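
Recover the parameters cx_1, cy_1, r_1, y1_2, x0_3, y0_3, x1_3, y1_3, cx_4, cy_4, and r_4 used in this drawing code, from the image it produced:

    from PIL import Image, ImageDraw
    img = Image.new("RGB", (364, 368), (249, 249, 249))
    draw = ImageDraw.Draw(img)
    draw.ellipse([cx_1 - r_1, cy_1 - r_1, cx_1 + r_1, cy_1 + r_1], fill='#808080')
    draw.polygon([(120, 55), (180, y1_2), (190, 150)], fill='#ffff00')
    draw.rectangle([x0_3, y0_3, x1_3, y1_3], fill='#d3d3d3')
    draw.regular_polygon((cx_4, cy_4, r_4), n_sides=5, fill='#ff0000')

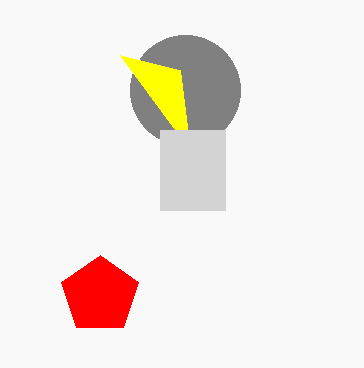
cx_1 = 185, cy_1 = 90, r_1 = 55, y1_2 = 70, x0_3 = 160, y0_3 = 130, x1_3 = 225, y1_3 = 210, cx_4 = 100, cy_4 = 295, r_4 = 40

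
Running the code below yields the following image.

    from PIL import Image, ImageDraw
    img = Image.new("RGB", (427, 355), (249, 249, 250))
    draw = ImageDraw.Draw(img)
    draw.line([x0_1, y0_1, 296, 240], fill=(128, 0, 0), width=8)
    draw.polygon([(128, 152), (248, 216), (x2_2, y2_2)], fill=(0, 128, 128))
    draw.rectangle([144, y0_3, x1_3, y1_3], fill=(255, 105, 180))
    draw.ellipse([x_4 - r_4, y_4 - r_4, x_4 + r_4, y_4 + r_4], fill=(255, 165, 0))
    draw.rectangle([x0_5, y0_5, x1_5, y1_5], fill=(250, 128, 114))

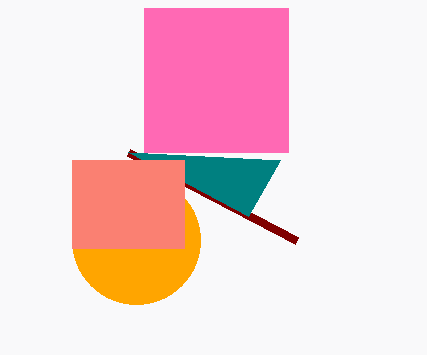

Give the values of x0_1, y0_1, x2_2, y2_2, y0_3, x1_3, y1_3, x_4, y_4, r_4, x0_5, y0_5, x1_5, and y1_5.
x0_1 = 128; y0_1 = 152; x2_2 = 280; y2_2 = 160; y0_3 = 8; x1_3 = 288; y1_3 = 152; x_4 = 136; y_4 = 240; r_4 = 64; x0_5 = 72; y0_5 = 160; x1_5 = 184; y1_5 = 248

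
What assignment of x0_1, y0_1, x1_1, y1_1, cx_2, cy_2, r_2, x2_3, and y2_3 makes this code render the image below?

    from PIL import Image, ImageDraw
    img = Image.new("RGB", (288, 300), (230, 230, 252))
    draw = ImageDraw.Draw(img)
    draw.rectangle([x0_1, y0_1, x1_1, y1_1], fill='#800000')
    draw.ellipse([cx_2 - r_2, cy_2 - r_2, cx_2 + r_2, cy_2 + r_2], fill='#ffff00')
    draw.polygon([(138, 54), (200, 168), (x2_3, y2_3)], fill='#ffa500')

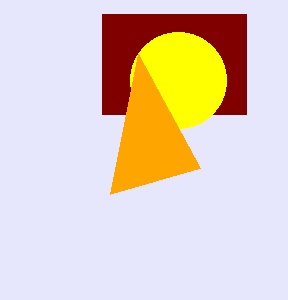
x0_1 = 102; y0_1 = 14; x1_1 = 246; y1_1 = 114; cx_2 = 178; cy_2 = 80; r_2 = 48; x2_3 = 110; y2_3 = 194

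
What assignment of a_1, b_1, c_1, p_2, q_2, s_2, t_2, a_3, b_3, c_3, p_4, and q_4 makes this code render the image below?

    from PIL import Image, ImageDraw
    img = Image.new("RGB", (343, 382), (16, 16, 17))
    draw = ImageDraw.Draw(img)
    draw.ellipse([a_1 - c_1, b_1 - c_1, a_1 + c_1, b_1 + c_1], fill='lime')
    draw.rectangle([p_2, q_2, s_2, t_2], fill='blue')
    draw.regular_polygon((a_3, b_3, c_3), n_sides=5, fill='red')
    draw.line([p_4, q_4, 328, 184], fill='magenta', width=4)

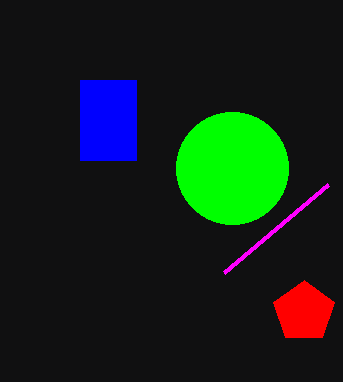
a_1 = 232; b_1 = 168; c_1 = 56; p_2 = 80; q_2 = 80; s_2 = 136; t_2 = 160; a_3 = 304; b_3 = 312; c_3 = 32; p_4 = 224; q_4 = 272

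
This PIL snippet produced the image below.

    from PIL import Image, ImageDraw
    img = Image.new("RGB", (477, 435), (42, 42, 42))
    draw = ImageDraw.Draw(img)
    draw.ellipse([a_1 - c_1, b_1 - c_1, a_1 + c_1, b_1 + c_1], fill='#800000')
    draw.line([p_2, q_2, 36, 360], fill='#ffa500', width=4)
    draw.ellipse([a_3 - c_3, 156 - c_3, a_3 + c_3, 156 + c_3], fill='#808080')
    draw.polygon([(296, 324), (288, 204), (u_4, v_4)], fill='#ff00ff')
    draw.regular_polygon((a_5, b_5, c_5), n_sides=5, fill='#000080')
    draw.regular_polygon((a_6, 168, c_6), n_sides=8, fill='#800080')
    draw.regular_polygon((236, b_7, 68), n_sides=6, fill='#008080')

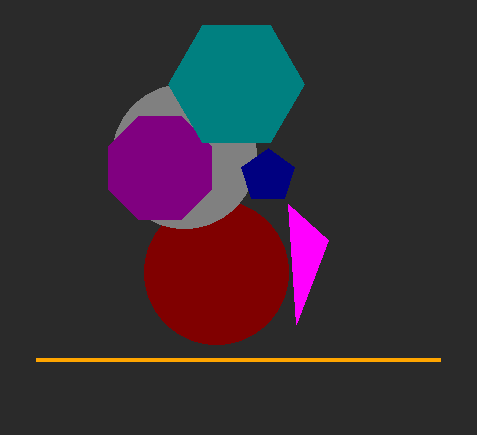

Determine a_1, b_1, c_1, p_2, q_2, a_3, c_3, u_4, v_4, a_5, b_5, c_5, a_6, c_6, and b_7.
a_1 = 216, b_1 = 272, c_1 = 72, p_2 = 440, q_2 = 360, a_3 = 184, c_3 = 72, u_4 = 328, v_4 = 240, a_5 = 268, b_5 = 176, c_5 = 28, a_6 = 160, c_6 = 56, b_7 = 84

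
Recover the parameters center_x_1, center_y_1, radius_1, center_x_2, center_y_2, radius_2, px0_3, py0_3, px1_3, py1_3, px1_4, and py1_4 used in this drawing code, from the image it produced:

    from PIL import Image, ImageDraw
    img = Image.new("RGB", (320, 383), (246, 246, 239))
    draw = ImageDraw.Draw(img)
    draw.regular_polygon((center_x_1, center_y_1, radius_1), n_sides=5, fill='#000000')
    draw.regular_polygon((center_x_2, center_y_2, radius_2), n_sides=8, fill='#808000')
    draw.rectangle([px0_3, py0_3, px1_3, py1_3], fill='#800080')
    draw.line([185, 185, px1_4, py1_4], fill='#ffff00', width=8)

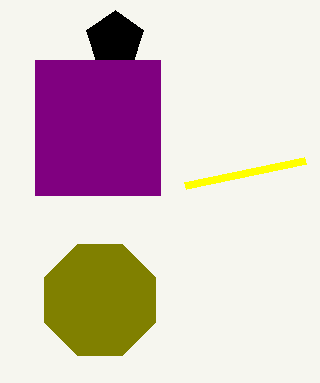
center_x_1 = 115, center_y_1 = 40, radius_1 = 30, center_x_2 = 100, center_y_2 = 300, radius_2 = 60, px0_3 = 35, py0_3 = 60, px1_3 = 160, py1_3 = 195, px1_4 = 305, py1_4 = 160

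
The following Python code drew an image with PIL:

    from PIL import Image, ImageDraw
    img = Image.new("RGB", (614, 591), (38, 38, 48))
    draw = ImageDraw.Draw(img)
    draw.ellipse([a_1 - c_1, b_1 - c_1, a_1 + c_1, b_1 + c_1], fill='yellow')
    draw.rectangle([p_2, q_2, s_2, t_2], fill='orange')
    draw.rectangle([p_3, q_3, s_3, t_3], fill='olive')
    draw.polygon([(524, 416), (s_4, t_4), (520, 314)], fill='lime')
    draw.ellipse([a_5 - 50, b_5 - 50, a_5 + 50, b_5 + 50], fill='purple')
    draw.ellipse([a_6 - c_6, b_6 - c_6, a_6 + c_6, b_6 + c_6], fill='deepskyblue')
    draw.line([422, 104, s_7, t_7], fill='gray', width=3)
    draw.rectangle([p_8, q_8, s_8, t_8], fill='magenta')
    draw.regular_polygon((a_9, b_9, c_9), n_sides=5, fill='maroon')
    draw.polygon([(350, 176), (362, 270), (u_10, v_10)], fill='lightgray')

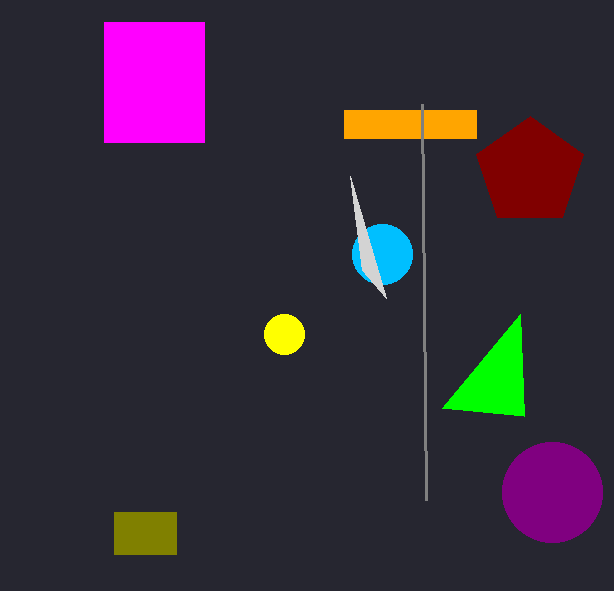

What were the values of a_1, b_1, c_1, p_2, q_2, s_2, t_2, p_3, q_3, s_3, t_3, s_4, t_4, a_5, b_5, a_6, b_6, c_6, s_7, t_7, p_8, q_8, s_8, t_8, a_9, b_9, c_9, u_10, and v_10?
a_1 = 284, b_1 = 334, c_1 = 20, p_2 = 344, q_2 = 110, s_2 = 476, t_2 = 138, p_3 = 114, q_3 = 512, s_3 = 176, t_3 = 554, s_4 = 442, t_4 = 408, a_5 = 552, b_5 = 492, a_6 = 382, b_6 = 254, c_6 = 30, s_7 = 426, t_7 = 500, p_8 = 104, q_8 = 22, s_8 = 204, t_8 = 142, a_9 = 530, b_9 = 172, c_9 = 56, u_10 = 386, v_10 = 298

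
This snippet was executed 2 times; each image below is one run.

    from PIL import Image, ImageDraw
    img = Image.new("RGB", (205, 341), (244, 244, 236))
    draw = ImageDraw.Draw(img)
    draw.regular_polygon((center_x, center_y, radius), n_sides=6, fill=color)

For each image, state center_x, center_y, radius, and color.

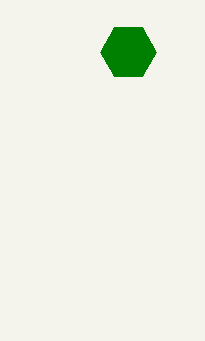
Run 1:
center_x = 128; center_y = 52; radius = 28; color = 'green'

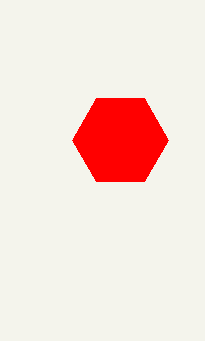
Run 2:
center_x = 120
center_y = 140
radius = 48
color = 'red'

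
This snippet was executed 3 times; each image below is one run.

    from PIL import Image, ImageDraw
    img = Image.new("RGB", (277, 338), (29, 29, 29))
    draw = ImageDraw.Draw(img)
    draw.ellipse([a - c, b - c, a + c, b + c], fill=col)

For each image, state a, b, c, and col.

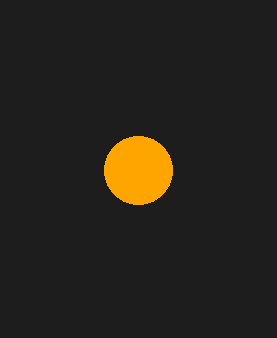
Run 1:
a = 138
b = 170
c = 34
col = 'orange'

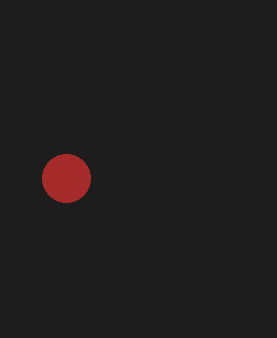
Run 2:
a = 66, b = 178, c = 24, col = 'brown'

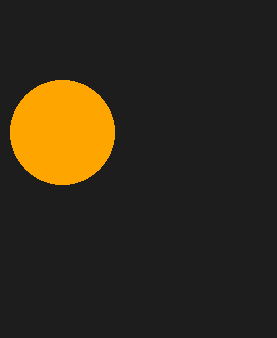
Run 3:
a = 62, b = 132, c = 52, col = 'orange'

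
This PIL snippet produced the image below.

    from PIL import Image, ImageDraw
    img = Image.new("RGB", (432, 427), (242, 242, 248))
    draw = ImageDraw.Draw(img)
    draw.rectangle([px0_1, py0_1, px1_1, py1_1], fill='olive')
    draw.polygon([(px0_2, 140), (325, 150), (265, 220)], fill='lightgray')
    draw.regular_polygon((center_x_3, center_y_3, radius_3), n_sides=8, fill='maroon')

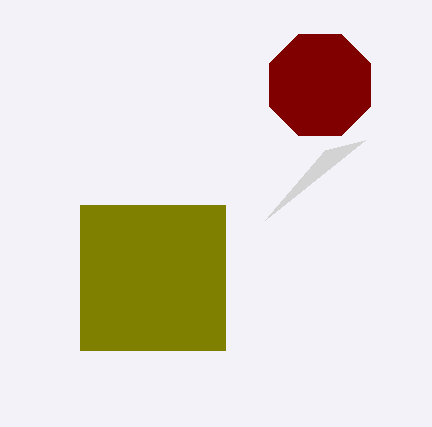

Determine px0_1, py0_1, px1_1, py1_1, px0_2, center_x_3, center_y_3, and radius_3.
px0_1 = 80
py0_1 = 205
px1_1 = 225
py1_1 = 350
px0_2 = 365
center_x_3 = 320
center_y_3 = 85
radius_3 = 55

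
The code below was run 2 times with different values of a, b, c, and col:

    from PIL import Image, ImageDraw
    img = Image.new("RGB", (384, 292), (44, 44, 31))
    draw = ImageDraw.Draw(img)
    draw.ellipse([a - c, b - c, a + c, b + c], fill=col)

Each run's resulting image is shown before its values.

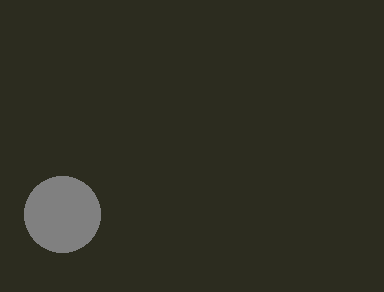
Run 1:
a = 62
b = 214
c = 38
col = 'gray'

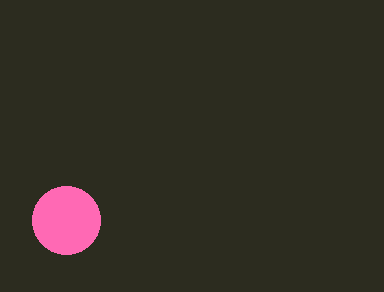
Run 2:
a = 66
b = 220
c = 34
col = 'hotpink'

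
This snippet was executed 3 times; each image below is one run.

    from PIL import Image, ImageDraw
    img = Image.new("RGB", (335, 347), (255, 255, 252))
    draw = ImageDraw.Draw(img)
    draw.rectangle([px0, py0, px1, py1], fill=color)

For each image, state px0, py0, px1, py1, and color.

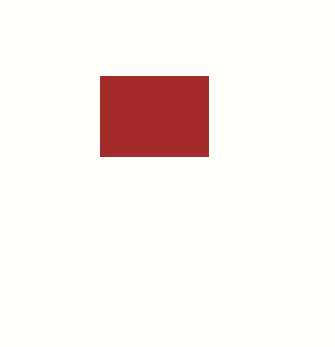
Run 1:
px0 = 100, py0 = 76, px1 = 208, py1 = 156, color = 'brown'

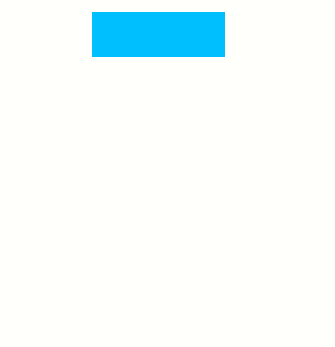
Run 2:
px0 = 92, py0 = 12, px1 = 224, py1 = 56, color = 'deepskyblue'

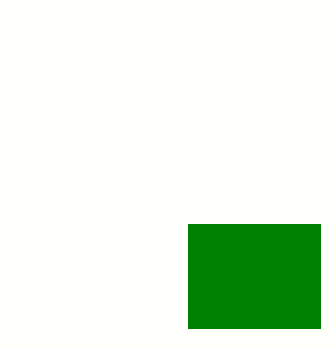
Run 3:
px0 = 188, py0 = 224, px1 = 320, py1 = 328, color = 'green'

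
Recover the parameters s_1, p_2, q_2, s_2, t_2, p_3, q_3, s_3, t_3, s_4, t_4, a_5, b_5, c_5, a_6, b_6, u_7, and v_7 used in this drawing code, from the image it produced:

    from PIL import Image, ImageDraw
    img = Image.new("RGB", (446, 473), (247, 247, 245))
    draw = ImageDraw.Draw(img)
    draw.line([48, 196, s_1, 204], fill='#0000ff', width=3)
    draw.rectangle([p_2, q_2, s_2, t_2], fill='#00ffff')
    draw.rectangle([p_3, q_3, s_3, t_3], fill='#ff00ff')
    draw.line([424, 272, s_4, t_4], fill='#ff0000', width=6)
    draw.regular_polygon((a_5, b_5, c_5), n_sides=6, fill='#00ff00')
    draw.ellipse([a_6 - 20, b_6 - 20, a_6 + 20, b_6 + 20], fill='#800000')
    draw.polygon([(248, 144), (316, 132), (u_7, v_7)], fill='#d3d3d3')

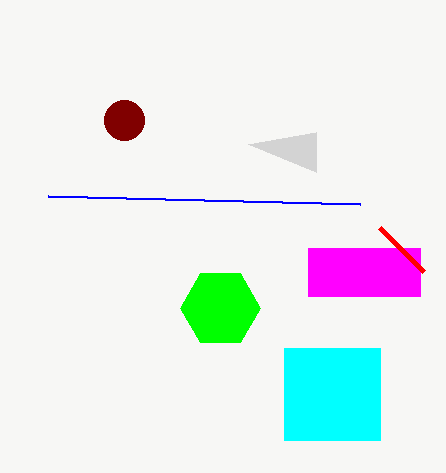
s_1 = 360, p_2 = 284, q_2 = 348, s_2 = 380, t_2 = 440, p_3 = 308, q_3 = 248, s_3 = 420, t_3 = 296, s_4 = 380, t_4 = 228, a_5 = 220, b_5 = 308, c_5 = 40, a_6 = 124, b_6 = 120, u_7 = 316, v_7 = 172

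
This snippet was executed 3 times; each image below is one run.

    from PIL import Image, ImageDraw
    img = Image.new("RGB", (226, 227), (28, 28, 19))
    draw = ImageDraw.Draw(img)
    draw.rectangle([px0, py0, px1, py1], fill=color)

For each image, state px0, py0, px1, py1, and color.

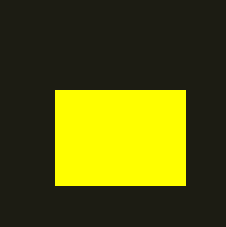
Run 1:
px0 = 55, py0 = 90, px1 = 185, py1 = 185, color = 'yellow'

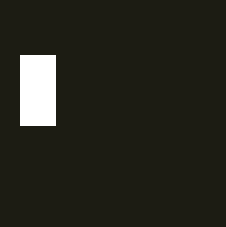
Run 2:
px0 = 20, py0 = 55, px1 = 55, py1 = 125, color = 'white'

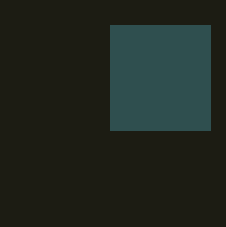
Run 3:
px0 = 110, py0 = 25, px1 = 210, py1 = 130, color = 'darkslategray'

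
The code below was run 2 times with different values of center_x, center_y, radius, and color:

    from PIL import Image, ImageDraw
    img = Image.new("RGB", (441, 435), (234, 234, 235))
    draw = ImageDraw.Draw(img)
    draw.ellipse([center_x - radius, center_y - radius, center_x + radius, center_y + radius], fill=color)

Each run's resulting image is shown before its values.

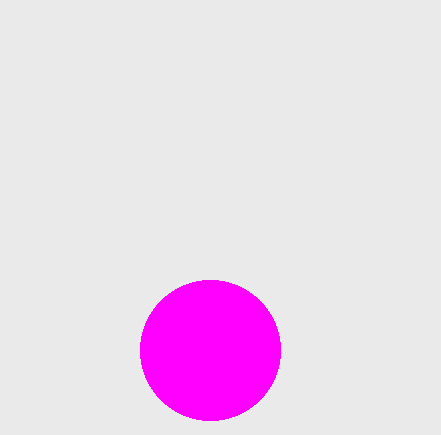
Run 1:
center_x = 210, center_y = 350, radius = 70, color = 'magenta'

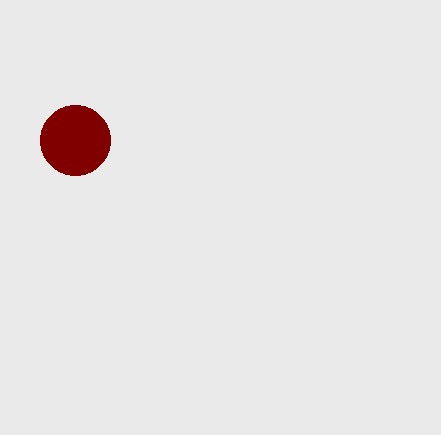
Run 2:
center_x = 75; center_y = 140; radius = 35; color = 'maroon'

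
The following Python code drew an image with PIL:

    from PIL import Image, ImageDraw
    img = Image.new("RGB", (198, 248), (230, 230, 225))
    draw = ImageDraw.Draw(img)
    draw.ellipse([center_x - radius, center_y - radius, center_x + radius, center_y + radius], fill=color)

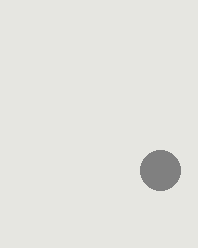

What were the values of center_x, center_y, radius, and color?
center_x = 160
center_y = 170
radius = 20
color = 'gray'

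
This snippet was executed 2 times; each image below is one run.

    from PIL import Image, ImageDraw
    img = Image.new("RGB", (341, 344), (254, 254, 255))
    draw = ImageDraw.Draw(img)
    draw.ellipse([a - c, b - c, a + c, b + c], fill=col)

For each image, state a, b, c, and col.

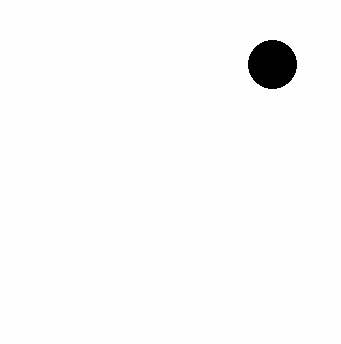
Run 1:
a = 272
b = 64
c = 24
col = 'black'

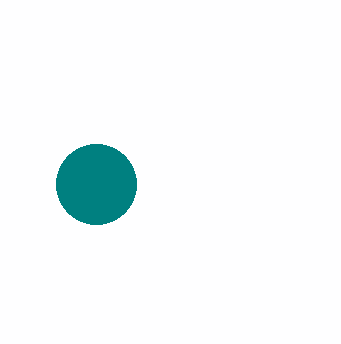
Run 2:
a = 96; b = 184; c = 40; col = 'teal'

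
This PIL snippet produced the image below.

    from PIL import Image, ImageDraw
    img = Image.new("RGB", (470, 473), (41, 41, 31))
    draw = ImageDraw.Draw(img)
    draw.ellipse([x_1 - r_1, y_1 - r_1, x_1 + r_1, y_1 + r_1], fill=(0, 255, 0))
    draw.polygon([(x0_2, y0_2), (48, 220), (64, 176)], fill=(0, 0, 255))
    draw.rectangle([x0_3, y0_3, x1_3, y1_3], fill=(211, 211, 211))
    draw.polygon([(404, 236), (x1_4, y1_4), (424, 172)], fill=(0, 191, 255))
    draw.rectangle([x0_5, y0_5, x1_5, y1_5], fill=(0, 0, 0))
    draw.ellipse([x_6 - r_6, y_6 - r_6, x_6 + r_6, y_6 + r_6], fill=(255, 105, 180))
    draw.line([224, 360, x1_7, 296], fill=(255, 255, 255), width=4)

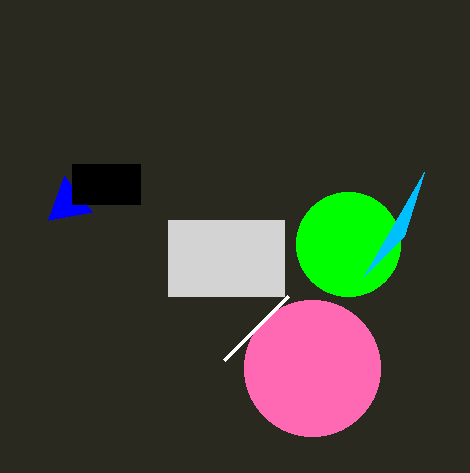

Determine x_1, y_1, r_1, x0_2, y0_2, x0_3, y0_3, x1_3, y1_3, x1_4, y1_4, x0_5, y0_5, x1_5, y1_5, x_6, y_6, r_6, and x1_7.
x_1 = 348
y_1 = 244
r_1 = 52
x0_2 = 92
y0_2 = 212
x0_3 = 168
y0_3 = 220
x1_3 = 284
y1_3 = 296
x1_4 = 364
y1_4 = 276
x0_5 = 72
y0_5 = 164
x1_5 = 140
y1_5 = 204
x_6 = 312
y_6 = 368
r_6 = 68
x1_7 = 288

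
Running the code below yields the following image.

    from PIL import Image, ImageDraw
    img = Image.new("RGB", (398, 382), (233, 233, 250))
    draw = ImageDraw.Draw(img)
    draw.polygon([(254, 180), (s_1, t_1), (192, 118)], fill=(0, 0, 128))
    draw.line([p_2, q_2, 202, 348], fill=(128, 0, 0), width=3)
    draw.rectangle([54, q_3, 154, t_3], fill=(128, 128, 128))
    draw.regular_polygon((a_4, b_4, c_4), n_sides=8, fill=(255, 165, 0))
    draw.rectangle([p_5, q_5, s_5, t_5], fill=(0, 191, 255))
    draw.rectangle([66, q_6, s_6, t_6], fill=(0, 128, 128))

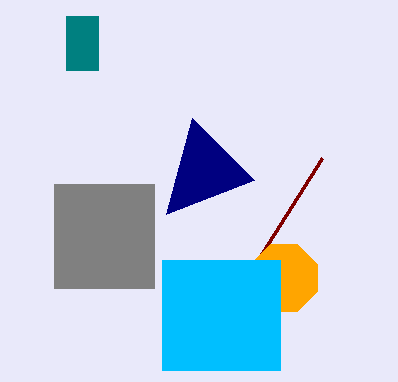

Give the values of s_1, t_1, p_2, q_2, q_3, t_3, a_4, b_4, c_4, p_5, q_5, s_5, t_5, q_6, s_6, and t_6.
s_1 = 166, t_1 = 214, p_2 = 322, q_2 = 158, q_3 = 184, t_3 = 288, a_4 = 284, b_4 = 278, c_4 = 36, p_5 = 162, q_5 = 260, s_5 = 280, t_5 = 370, q_6 = 16, s_6 = 98, t_6 = 70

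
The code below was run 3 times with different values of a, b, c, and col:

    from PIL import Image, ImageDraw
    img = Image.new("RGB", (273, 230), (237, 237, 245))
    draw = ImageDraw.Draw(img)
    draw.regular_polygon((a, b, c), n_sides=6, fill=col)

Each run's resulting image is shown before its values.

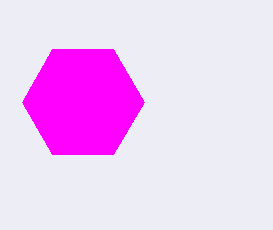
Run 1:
a = 83, b = 102, c = 61, col = 'magenta'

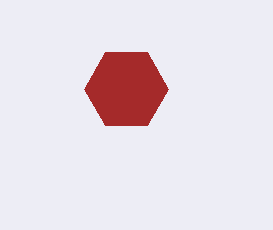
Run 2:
a = 126; b = 89; c = 42; col = 'brown'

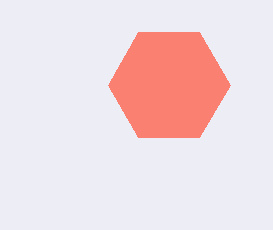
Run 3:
a = 169
b = 85
c = 61
col = 'salmon'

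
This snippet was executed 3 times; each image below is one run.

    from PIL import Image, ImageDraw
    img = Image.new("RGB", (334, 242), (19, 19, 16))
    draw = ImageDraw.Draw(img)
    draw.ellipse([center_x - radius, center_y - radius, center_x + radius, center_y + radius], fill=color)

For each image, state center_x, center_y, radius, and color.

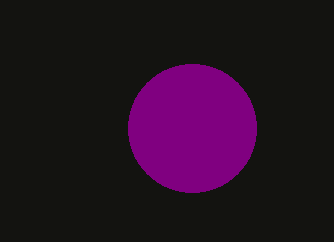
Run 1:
center_x = 192
center_y = 128
radius = 64
color = 'purple'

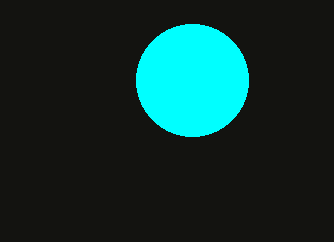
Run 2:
center_x = 192, center_y = 80, radius = 56, color = 'cyan'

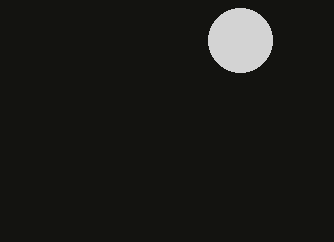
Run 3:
center_x = 240; center_y = 40; radius = 32; color = 'lightgray'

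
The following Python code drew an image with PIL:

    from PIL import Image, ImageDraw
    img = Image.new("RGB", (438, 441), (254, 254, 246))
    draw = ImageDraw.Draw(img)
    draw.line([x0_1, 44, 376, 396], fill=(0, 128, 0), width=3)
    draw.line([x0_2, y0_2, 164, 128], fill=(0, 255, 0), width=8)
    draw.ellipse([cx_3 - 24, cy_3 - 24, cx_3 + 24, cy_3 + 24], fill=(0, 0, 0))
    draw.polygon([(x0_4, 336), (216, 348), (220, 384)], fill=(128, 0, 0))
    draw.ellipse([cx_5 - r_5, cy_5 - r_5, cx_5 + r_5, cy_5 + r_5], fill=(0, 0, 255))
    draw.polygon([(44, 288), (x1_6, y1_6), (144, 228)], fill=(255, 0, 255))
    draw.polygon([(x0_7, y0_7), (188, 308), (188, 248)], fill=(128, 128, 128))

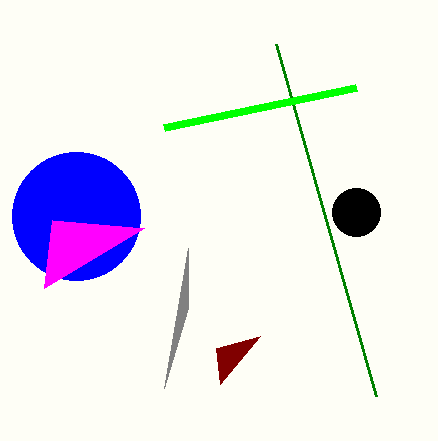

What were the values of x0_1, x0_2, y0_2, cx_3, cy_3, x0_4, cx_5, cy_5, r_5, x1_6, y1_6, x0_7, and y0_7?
x0_1 = 276; x0_2 = 356; y0_2 = 88; cx_3 = 356; cy_3 = 212; x0_4 = 260; cx_5 = 76; cy_5 = 216; r_5 = 64; x1_6 = 52; y1_6 = 220; x0_7 = 164; y0_7 = 388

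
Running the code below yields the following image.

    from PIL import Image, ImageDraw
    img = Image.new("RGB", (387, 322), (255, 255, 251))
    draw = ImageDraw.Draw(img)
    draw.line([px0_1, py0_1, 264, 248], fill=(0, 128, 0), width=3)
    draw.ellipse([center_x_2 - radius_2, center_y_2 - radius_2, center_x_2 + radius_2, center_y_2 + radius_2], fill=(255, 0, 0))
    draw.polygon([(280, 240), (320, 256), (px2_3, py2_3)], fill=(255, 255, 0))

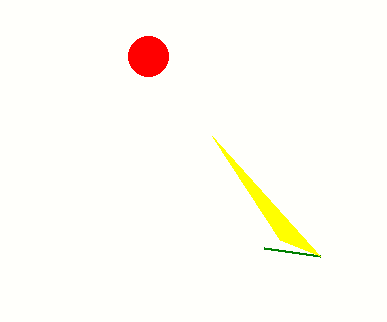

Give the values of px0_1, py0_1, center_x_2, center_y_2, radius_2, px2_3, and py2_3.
px0_1 = 320; py0_1 = 256; center_x_2 = 148; center_y_2 = 56; radius_2 = 20; px2_3 = 212; py2_3 = 136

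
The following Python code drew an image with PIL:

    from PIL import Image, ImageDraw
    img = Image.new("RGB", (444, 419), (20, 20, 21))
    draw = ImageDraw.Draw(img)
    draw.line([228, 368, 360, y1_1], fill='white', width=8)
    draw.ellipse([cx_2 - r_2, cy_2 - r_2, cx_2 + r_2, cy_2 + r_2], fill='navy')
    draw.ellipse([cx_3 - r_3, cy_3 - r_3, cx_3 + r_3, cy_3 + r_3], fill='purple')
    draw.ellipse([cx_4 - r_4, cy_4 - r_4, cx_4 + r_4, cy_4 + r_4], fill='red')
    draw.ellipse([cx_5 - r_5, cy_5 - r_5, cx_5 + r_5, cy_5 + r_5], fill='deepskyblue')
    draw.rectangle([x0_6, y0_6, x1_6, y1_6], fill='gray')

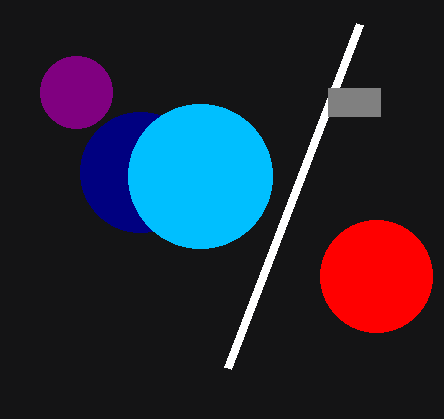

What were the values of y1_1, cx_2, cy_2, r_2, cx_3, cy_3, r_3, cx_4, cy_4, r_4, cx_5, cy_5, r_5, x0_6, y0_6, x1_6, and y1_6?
y1_1 = 24; cx_2 = 140; cy_2 = 172; r_2 = 60; cx_3 = 76; cy_3 = 92; r_3 = 36; cx_4 = 376; cy_4 = 276; r_4 = 56; cx_5 = 200; cy_5 = 176; r_5 = 72; x0_6 = 328; y0_6 = 88; x1_6 = 380; y1_6 = 116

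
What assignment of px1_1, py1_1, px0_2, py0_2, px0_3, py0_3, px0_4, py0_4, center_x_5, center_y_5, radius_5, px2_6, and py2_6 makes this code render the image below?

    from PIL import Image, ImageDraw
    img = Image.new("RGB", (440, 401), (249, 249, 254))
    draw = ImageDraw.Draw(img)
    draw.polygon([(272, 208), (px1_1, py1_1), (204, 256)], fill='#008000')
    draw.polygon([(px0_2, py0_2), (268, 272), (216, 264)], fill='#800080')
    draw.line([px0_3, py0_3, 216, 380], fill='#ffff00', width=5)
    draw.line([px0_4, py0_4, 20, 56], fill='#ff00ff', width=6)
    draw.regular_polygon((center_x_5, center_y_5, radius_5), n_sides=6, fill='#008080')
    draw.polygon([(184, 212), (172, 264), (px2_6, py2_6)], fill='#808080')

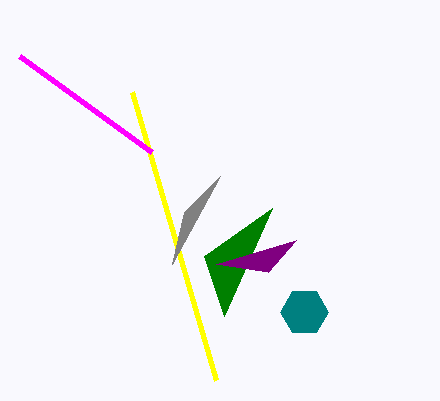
px1_1 = 224, py1_1 = 316, px0_2 = 296, py0_2 = 240, px0_3 = 132, py0_3 = 92, px0_4 = 152, py0_4 = 152, center_x_5 = 304, center_y_5 = 312, radius_5 = 24, px2_6 = 220, py2_6 = 176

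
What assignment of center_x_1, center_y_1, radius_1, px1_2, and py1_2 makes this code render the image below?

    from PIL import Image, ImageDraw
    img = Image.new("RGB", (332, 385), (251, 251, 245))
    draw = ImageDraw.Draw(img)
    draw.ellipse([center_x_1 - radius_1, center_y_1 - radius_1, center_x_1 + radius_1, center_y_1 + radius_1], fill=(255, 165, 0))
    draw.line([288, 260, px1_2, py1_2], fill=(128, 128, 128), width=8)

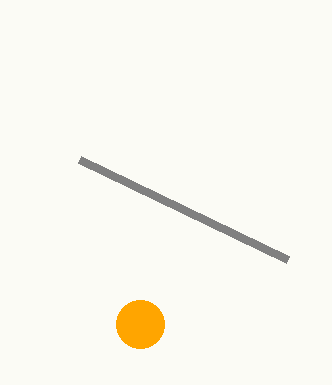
center_x_1 = 140; center_y_1 = 324; radius_1 = 24; px1_2 = 80; py1_2 = 160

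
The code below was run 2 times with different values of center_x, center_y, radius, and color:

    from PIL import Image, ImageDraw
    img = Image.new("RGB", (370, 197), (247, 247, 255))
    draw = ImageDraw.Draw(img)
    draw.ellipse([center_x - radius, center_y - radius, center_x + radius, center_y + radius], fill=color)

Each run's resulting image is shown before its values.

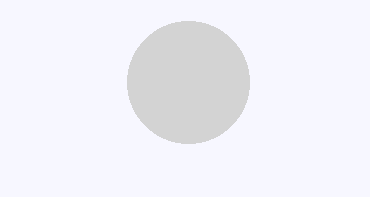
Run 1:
center_x = 188; center_y = 82; radius = 61; color = 'lightgray'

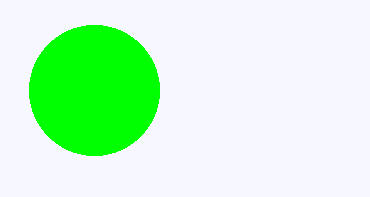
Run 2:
center_x = 94
center_y = 90
radius = 65
color = 'lime'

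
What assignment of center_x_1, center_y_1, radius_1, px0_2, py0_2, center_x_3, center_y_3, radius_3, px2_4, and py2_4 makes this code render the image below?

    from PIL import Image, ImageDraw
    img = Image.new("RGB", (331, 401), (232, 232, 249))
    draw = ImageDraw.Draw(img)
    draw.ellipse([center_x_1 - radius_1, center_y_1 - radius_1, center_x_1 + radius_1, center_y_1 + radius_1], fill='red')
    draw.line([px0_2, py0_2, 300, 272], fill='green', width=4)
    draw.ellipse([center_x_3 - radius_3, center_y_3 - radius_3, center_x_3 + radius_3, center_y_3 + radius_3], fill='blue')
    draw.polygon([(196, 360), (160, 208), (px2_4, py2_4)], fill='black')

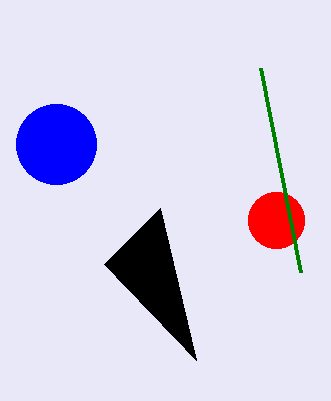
center_x_1 = 276
center_y_1 = 220
radius_1 = 28
px0_2 = 260
py0_2 = 68
center_x_3 = 56
center_y_3 = 144
radius_3 = 40
px2_4 = 104
py2_4 = 264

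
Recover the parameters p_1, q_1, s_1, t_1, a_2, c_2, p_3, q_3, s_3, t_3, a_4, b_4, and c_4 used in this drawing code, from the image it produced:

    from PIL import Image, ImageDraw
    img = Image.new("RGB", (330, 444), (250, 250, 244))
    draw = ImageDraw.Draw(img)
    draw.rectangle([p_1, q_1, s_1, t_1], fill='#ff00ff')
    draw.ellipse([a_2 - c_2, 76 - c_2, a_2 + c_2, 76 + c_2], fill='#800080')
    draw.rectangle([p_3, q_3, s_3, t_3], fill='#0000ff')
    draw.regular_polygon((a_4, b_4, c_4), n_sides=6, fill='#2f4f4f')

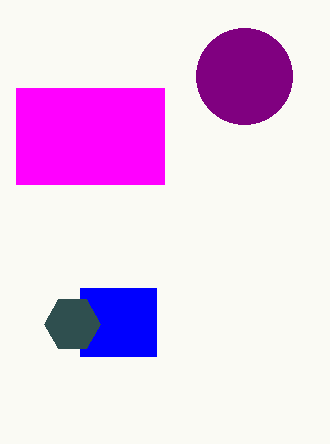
p_1 = 16; q_1 = 88; s_1 = 164; t_1 = 184; a_2 = 244; c_2 = 48; p_3 = 80; q_3 = 288; s_3 = 156; t_3 = 356; a_4 = 72; b_4 = 324; c_4 = 28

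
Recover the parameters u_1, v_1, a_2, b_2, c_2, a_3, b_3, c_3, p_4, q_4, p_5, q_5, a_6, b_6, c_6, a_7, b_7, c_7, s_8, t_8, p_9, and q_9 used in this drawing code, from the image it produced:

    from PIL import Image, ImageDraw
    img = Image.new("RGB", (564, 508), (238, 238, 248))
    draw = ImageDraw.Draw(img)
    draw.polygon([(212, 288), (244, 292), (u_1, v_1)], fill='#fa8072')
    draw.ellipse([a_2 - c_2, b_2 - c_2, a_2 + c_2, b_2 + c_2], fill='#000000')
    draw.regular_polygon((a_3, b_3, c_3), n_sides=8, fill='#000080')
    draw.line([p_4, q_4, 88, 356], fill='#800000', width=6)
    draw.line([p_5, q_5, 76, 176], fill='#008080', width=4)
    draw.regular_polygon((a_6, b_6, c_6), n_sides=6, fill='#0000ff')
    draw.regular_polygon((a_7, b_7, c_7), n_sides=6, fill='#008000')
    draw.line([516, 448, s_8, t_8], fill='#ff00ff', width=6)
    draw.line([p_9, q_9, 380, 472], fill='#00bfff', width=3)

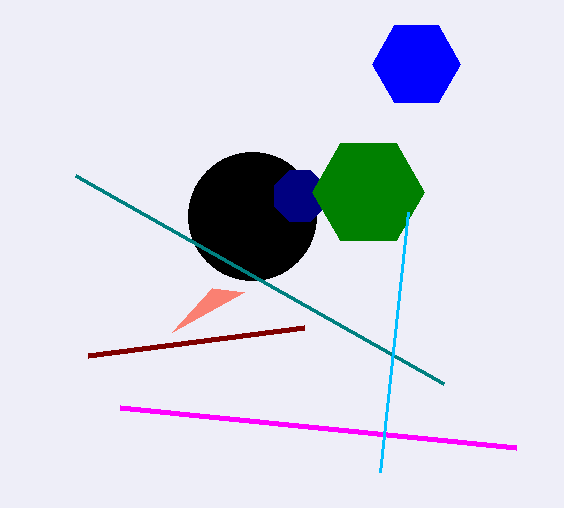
u_1 = 172; v_1 = 332; a_2 = 252; b_2 = 216; c_2 = 64; a_3 = 300; b_3 = 196; c_3 = 28; p_4 = 304; q_4 = 328; p_5 = 444; q_5 = 384; a_6 = 416; b_6 = 64; c_6 = 44; a_7 = 368; b_7 = 192; c_7 = 56; s_8 = 120; t_8 = 408; p_9 = 408; q_9 = 212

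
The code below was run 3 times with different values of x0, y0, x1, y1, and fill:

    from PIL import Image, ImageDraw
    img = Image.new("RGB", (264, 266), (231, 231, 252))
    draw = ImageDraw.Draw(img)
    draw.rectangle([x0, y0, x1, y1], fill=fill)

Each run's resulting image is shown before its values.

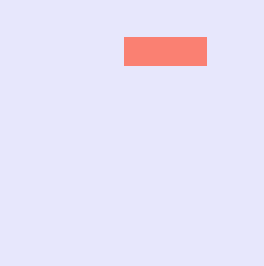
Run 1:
x0 = 124, y0 = 37, x1 = 206, y1 = 65, fill = 'salmon'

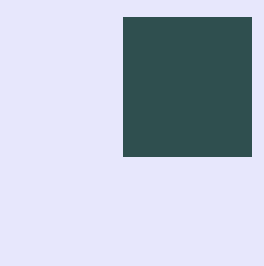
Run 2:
x0 = 123, y0 = 17, x1 = 251, y1 = 156, fill = 'darkslategray'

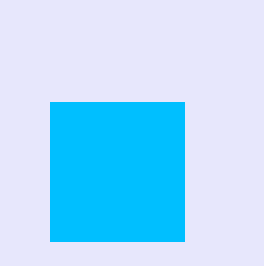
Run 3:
x0 = 50
y0 = 102
x1 = 184
y1 = 241
fill = 'deepskyblue'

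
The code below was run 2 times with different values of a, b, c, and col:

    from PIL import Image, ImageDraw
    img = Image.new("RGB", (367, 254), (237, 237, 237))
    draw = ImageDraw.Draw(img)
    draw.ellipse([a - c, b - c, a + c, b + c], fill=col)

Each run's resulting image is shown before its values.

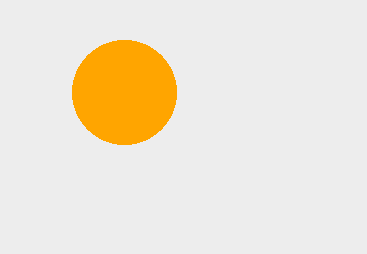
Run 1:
a = 124, b = 92, c = 52, col = 'orange'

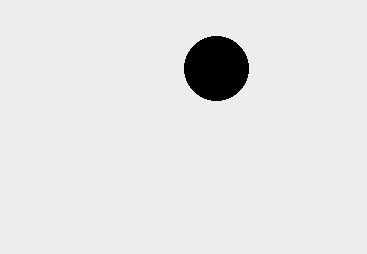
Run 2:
a = 216
b = 68
c = 32
col = 'black'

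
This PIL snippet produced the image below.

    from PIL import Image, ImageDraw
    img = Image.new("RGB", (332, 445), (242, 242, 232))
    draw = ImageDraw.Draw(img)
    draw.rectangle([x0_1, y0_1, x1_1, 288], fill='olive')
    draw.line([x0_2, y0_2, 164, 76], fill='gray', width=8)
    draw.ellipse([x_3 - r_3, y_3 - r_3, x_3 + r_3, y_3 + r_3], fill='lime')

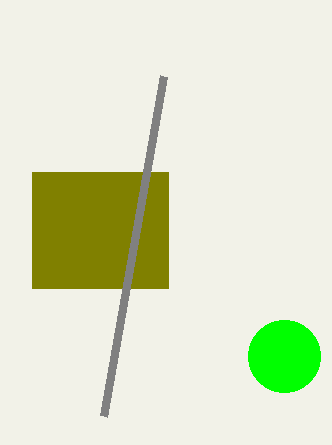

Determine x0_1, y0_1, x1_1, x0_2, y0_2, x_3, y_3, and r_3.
x0_1 = 32
y0_1 = 172
x1_1 = 168
x0_2 = 104
y0_2 = 416
x_3 = 284
y_3 = 356
r_3 = 36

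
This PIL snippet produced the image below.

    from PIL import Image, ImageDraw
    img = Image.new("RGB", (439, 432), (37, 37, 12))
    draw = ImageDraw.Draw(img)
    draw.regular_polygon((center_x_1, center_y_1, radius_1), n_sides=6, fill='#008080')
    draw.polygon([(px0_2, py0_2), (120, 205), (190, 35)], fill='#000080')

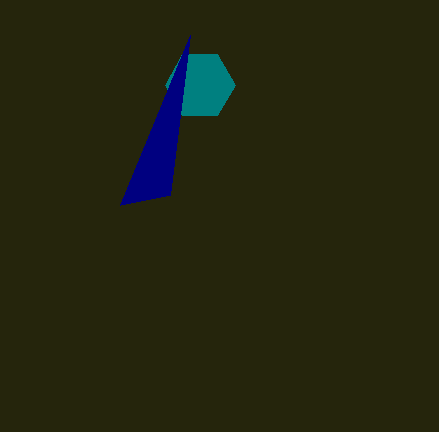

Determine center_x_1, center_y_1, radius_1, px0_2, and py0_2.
center_x_1 = 200, center_y_1 = 85, radius_1 = 35, px0_2 = 170, py0_2 = 195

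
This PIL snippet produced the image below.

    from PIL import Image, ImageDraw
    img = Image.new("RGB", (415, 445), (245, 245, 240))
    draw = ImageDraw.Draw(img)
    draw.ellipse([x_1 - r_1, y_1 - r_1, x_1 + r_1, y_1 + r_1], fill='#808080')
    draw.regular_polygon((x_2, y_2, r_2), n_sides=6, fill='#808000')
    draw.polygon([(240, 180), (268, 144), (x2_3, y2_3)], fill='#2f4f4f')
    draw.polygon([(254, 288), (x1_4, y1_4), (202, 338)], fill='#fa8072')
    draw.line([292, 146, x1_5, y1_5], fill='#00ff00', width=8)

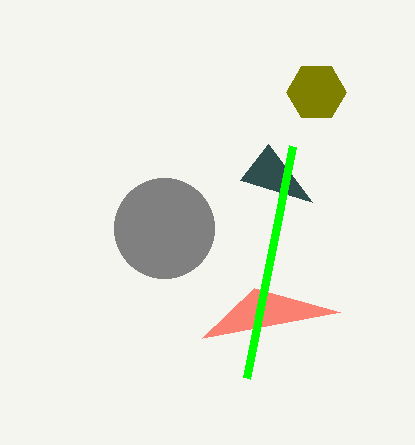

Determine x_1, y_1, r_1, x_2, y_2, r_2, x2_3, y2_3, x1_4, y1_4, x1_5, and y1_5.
x_1 = 164
y_1 = 228
r_1 = 50
x_2 = 316
y_2 = 92
r_2 = 30
x2_3 = 312
y2_3 = 202
x1_4 = 340
y1_4 = 312
x1_5 = 246
y1_5 = 378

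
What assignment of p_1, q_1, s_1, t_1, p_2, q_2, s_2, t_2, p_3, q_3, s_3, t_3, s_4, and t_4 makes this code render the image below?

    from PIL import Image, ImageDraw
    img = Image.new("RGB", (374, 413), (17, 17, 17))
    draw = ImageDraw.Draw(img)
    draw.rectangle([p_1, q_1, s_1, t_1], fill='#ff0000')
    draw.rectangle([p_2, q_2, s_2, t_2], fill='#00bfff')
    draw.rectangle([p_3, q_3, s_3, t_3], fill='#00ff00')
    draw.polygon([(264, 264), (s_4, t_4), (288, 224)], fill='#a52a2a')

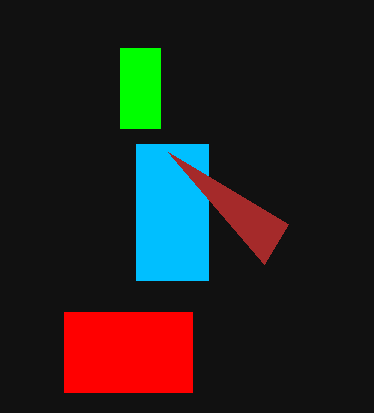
p_1 = 64
q_1 = 312
s_1 = 192
t_1 = 392
p_2 = 136
q_2 = 144
s_2 = 208
t_2 = 280
p_3 = 120
q_3 = 48
s_3 = 160
t_3 = 128
s_4 = 168
t_4 = 152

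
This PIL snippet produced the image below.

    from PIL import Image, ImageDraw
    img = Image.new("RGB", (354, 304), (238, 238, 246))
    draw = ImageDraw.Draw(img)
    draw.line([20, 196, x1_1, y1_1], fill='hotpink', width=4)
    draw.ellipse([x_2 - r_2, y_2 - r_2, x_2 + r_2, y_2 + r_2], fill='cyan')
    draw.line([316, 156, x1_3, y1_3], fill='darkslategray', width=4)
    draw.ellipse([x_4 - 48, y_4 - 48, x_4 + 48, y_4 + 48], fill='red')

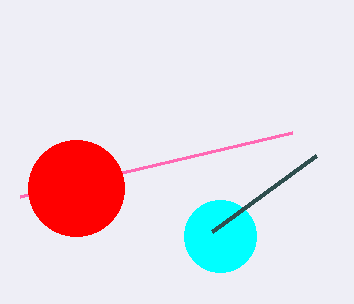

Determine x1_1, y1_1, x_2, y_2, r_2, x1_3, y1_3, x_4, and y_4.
x1_1 = 292; y1_1 = 132; x_2 = 220; y_2 = 236; r_2 = 36; x1_3 = 212; y1_3 = 232; x_4 = 76; y_4 = 188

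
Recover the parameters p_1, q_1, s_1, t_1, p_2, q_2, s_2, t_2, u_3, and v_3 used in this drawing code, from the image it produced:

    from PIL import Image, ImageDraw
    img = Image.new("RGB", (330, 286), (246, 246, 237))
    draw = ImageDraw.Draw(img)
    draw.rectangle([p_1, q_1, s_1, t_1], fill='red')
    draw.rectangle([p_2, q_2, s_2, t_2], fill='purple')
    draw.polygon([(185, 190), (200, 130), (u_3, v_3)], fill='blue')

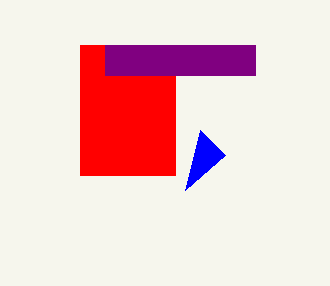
p_1 = 80; q_1 = 45; s_1 = 175; t_1 = 175; p_2 = 105; q_2 = 45; s_2 = 255; t_2 = 75; u_3 = 225; v_3 = 155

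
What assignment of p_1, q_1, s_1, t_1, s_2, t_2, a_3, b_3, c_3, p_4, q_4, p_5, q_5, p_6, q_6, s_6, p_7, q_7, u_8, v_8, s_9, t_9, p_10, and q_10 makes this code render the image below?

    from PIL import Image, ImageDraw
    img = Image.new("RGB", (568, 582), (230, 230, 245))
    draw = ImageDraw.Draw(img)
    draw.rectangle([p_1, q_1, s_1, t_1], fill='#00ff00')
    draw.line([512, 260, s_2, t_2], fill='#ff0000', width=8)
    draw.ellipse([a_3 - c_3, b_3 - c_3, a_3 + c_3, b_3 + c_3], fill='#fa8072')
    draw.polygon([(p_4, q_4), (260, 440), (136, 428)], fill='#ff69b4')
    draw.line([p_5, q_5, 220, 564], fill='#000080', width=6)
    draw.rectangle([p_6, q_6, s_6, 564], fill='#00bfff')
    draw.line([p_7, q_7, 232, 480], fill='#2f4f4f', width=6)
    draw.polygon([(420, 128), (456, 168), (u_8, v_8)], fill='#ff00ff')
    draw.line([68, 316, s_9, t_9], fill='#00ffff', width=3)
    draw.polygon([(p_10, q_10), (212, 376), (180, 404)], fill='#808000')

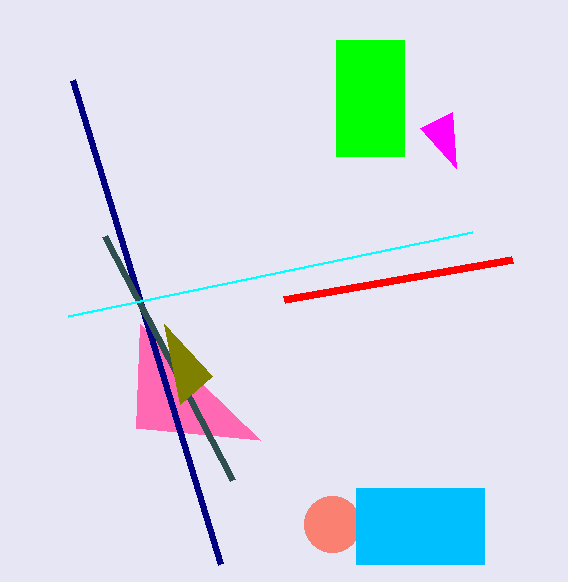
p_1 = 336; q_1 = 40; s_1 = 404; t_1 = 156; s_2 = 284; t_2 = 300; a_3 = 332; b_3 = 524; c_3 = 28; p_4 = 140; q_4 = 324; p_5 = 72; q_5 = 80; p_6 = 356; q_6 = 488; s_6 = 484; p_7 = 104; q_7 = 236; u_8 = 452; v_8 = 112; s_9 = 472; t_9 = 232; p_10 = 164; q_10 = 324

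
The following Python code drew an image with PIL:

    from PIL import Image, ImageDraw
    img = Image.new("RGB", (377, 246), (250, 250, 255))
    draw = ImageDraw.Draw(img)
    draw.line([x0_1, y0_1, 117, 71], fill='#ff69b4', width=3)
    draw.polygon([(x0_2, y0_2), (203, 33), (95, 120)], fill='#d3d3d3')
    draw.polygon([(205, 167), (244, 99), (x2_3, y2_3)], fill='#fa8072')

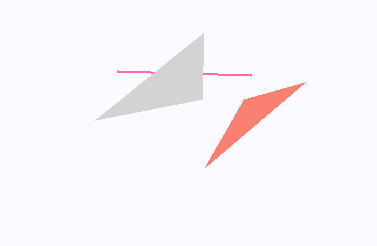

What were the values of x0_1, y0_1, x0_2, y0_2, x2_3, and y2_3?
x0_1 = 251, y0_1 = 75, x0_2 = 202, y0_2 = 99, x2_3 = 305, y2_3 = 82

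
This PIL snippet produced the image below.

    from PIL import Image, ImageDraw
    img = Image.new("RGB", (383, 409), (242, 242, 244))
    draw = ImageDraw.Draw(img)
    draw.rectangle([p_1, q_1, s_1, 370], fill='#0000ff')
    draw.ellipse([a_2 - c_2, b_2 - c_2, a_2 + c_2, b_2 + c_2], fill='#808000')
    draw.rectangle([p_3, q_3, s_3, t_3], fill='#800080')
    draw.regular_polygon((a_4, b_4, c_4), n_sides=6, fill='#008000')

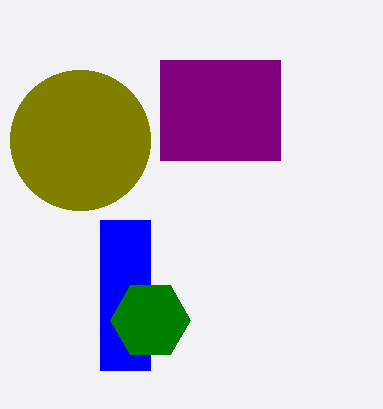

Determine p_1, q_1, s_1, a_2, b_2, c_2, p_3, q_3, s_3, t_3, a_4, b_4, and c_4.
p_1 = 100, q_1 = 220, s_1 = 150, a_2 = 80, b_2 = 140, c_2 = 70, p_3 = 160, q_3 = 60, s_3 = 280, t_3 = 160, a_4 = 150, b_4 = 320, c_4 = 40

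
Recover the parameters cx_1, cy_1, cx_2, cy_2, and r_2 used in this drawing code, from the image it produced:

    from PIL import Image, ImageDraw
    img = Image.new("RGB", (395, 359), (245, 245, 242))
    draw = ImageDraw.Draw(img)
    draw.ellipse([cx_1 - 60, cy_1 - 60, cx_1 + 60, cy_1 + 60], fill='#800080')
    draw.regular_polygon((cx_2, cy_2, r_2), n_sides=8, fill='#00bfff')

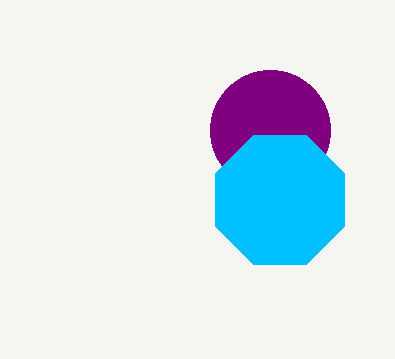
cx_1 = 270
cy_1 = 130
cx_2 = 280
cy_2 = 200
r_2 = 70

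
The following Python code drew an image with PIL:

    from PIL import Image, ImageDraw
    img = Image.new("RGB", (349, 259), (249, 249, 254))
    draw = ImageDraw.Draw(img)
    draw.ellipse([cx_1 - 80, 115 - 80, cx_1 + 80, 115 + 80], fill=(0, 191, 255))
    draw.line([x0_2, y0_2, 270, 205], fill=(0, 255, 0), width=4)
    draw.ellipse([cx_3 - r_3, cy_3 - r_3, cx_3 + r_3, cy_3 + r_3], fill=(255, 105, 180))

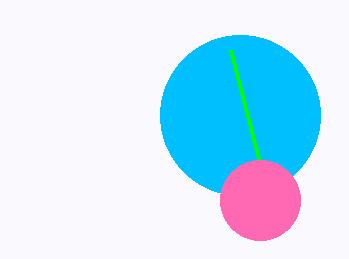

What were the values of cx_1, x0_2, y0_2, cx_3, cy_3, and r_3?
cx_1 = 240; x0_2 = 230; y0_2 = 50; cx_3 = 260; cy_3 = 200; r_3 = 40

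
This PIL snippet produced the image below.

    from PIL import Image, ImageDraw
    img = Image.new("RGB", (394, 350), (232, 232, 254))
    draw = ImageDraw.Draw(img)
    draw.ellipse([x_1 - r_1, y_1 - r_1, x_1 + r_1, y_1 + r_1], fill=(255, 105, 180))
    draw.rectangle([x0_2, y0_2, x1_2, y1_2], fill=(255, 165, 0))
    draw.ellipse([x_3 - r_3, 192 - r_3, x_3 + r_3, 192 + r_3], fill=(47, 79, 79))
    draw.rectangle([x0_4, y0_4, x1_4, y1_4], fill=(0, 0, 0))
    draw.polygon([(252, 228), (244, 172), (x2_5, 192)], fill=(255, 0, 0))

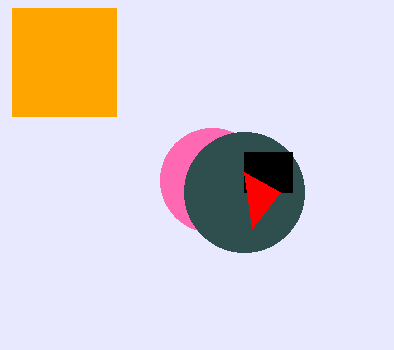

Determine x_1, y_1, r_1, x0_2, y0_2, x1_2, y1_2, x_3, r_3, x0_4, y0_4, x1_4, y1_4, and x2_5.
x_1 = 212, y_1 = 180, r_1 = 52, x0_2 = 12, y0_2 = 8, x1_2 = 116, y1_2 = 116, x_3 = 244, r_3 = 60, x0_4 = 244, y0_4 = 152, x1_4 = 292, y1_4 = 192, x2_5 = 280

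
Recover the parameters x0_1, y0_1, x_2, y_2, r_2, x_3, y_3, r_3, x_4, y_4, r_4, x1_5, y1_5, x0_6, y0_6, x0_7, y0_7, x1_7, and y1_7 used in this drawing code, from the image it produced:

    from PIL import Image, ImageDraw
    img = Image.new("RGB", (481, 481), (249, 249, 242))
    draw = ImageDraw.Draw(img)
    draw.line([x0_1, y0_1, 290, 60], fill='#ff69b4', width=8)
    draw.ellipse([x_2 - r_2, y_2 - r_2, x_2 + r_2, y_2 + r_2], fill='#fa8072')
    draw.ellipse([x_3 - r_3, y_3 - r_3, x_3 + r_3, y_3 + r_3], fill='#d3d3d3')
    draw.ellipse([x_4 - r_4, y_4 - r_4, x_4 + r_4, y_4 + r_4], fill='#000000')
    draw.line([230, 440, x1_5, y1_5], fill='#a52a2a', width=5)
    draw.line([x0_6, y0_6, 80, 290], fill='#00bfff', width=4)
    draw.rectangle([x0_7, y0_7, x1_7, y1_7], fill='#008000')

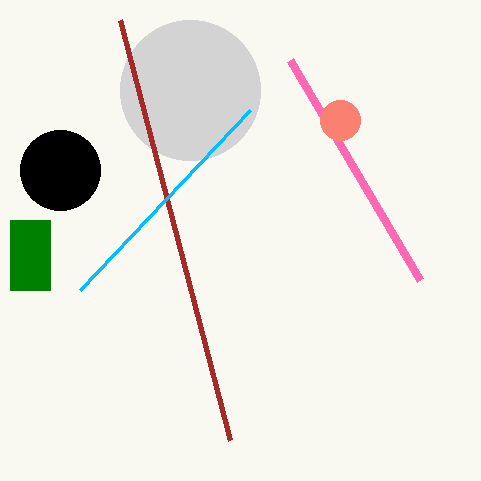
x0_1 = 420, y0_1 = 280, x_2 = 340, y_2 = 120, r_2 = 20, x_3 = 190, y_3 = 90, r_3 = 70, x_4 = 60, y_4 = 170, r_4 = 40, x1_5 = 120, y1_5 = 20, x0_6 = 250, y0_6 = 110, x0_7 = 10, y0_7 = 220, x1_7 = 50, y1_7 = 290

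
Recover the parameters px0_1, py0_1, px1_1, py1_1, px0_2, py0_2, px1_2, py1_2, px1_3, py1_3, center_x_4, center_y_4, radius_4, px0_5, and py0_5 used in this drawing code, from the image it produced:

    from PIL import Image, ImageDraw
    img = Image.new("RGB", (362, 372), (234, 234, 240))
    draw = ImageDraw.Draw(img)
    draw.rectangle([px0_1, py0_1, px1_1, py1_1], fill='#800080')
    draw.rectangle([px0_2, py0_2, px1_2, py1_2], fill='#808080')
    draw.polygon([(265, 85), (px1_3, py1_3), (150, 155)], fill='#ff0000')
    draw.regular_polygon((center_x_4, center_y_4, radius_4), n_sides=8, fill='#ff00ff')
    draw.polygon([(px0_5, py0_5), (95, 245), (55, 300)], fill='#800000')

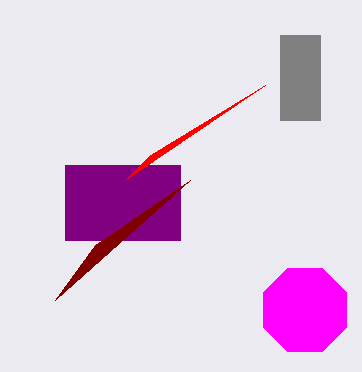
px0_1 = 65
py0_1 = 165
px1_1 = 180
py1_1 = 240
px0_2 = 280
py0_2 = 35
px1_2 = 320
py1_2 = 120
px1_3 = 125
py1_3 = 180
center_x_4 = 305
center_y_4 = 310
radius_4 = 45
px0_5 = 190
py0_5 = 180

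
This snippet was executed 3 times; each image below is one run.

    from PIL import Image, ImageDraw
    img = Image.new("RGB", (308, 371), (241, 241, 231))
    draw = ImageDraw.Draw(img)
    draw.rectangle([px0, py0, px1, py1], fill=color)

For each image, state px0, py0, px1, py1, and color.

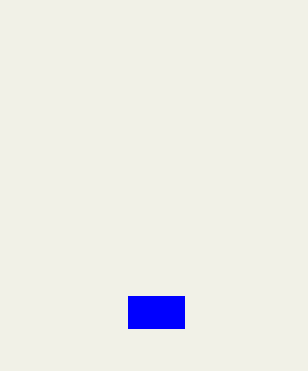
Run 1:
px0 = 128
py0 = 296
px1 = 184
py1 = 328
color = 'blue'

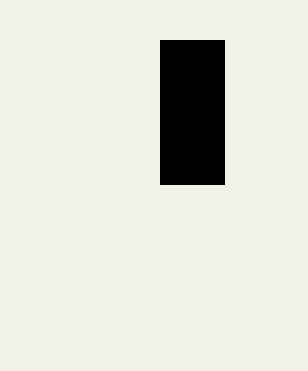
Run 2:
px0 = 160, py0 = 40, px1 = 224, py1 = 184, color = 'black'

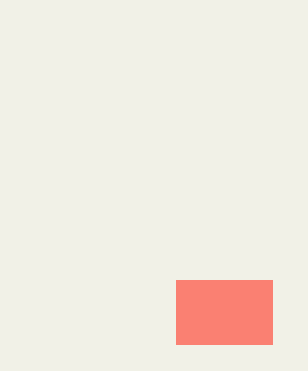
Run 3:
px0 = 176, py0 = 280, px1 = 272, py1 = 344, color = 'salmon'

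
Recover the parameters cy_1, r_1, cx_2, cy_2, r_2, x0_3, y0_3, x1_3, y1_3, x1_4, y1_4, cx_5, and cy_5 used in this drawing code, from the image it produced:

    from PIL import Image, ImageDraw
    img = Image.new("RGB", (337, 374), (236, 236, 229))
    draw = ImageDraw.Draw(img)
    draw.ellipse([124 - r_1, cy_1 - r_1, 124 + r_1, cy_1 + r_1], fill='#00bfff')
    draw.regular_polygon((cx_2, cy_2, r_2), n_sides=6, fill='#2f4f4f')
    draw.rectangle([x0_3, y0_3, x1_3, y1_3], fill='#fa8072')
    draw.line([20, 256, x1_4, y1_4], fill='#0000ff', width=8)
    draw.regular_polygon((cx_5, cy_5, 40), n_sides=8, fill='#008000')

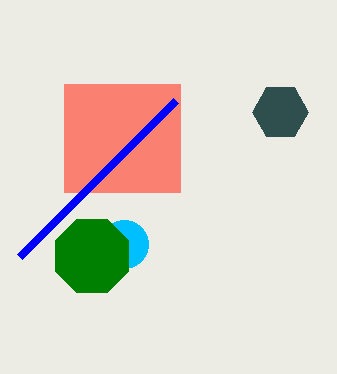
cy_1 = 244
r_1 = 24
cx_2 = 280
cy_2 = 112
r_2 = 28
x0_3 = 64
y0_3 = 84
x1_3 = 180
y1_3 = 192
x1_4 = 176
y1_4 = 100
cx_5 = 92
cy_5 = 256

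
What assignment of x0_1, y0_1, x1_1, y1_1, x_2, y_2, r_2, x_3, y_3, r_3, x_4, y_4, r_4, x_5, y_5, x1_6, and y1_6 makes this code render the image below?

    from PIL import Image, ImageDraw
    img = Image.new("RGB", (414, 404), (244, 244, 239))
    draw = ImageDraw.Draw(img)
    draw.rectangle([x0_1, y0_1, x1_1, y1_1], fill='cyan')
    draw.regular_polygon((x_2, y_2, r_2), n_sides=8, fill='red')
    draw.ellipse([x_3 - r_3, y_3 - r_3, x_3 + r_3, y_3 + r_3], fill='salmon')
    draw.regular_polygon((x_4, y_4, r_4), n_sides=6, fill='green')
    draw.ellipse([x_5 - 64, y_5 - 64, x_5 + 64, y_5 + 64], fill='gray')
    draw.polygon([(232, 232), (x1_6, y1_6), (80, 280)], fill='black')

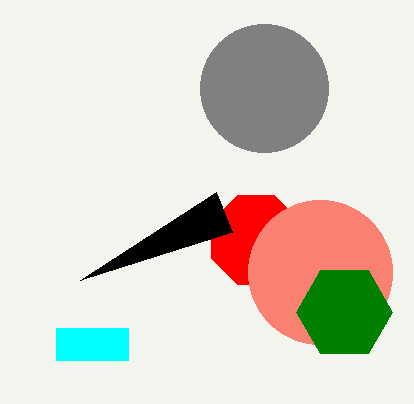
x0_1 = 56; y0_1 = 328; x1_1 = 128; y1_1 = 360; x_2 = 256; y_2 = 240; r_2 = 48; x_3 = 320; y_3 = 272; r_3 = 72; x_4 = 344; y_4 = 312; r_4 = 48; x_5 = 264; y_5 = 88; x1_6 = 216; y1_6 = 192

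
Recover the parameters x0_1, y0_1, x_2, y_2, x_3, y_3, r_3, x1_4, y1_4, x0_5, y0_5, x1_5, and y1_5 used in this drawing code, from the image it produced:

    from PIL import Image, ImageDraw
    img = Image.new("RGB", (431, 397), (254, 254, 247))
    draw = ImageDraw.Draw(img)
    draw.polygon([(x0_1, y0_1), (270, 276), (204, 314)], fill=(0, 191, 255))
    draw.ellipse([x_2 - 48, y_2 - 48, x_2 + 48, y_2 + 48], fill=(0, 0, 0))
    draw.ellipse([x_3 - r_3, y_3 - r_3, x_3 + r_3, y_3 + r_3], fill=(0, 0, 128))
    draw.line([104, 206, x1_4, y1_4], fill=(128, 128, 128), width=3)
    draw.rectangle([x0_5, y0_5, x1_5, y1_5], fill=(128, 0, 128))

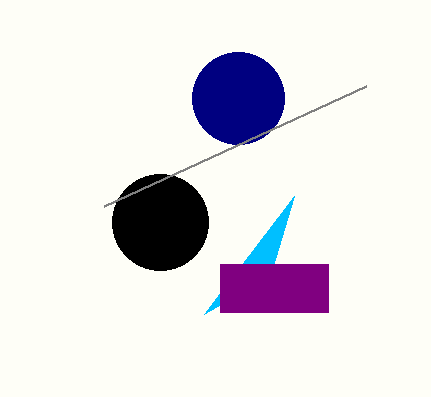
x0_1 = 294; y0_1 = 196; x_2 = 160; y_2 = 222; x_3 = 238; y_3 = 98; r_3 = 46; x1_4 = 366; y1_4 = 86; x0_5 = 220; y0_5 = 264; x1_5 = 328; y1_5 = 312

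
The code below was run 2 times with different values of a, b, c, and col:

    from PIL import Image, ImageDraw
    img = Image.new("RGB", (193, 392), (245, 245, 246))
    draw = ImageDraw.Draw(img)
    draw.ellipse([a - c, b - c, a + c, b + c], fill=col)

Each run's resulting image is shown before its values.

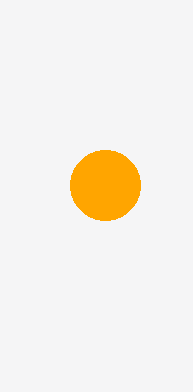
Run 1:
a = 105; b = 185; c = 35; col = 'orange'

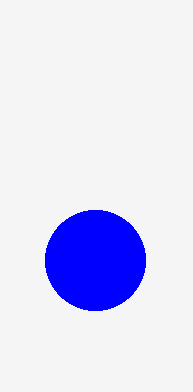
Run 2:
a = 95
b = 260
c = 50
col = 'blue'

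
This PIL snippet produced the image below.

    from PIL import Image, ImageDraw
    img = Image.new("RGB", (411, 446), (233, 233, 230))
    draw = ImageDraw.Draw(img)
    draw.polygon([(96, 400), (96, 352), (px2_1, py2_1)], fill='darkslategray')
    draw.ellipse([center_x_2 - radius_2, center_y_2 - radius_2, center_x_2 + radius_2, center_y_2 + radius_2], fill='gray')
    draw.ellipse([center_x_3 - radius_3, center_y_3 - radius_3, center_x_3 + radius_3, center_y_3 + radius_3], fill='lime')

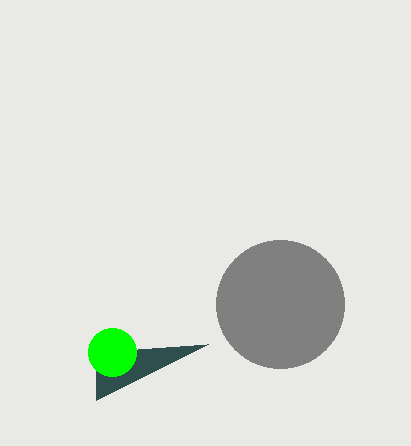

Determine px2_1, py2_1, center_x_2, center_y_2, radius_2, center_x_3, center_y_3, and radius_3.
px2_1 = 208, py2_1 = 344, center_x_2 = 280, center_y_2 = 304, radius_2 = 64, center_x_3 = 112, center_y_3 = 352, radius_3 = 24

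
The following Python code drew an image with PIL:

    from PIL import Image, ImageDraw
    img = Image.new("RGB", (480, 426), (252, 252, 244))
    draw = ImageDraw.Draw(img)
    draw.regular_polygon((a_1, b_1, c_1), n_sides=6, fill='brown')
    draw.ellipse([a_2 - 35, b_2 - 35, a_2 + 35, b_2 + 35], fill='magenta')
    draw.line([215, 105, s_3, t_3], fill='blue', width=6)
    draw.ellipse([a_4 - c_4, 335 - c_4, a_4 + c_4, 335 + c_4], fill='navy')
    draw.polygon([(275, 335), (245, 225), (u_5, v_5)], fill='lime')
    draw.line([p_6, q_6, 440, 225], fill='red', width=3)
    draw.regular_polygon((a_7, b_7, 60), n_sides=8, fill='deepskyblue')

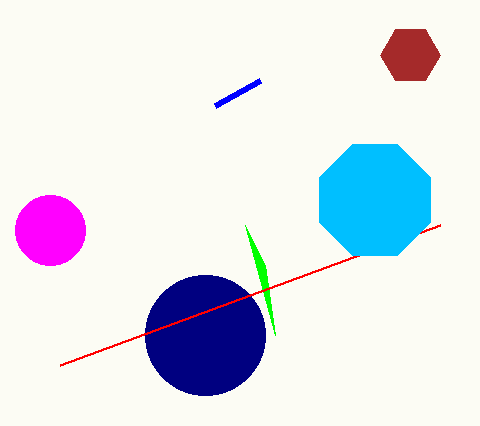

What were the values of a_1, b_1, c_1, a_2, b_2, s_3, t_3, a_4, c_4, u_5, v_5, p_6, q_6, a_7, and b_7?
a_1 = 410
b_1 = 55
c_1 = 30
a_2 = 50
b_2 = 230
s_3 = 260
t_3 = 80
a_4 = 205
c_4 = 60
u_5 = 265
v_5 = 265
p_6 = 60
q_6 = 365
a_7 = 375
b_7 = 200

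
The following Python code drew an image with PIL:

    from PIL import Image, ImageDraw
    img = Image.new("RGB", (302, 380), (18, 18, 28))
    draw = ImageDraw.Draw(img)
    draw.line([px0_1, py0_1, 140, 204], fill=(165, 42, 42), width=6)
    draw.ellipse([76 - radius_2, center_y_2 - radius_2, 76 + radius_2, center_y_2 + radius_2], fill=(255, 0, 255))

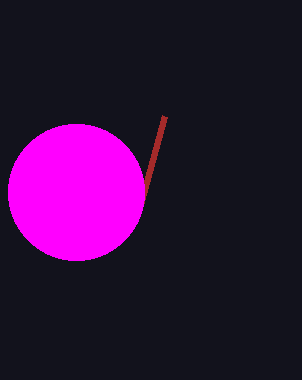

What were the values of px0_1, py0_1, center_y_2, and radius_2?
px0_1 = 164
py0_1 = 116
center_y_2 = 192
radius_2 = 68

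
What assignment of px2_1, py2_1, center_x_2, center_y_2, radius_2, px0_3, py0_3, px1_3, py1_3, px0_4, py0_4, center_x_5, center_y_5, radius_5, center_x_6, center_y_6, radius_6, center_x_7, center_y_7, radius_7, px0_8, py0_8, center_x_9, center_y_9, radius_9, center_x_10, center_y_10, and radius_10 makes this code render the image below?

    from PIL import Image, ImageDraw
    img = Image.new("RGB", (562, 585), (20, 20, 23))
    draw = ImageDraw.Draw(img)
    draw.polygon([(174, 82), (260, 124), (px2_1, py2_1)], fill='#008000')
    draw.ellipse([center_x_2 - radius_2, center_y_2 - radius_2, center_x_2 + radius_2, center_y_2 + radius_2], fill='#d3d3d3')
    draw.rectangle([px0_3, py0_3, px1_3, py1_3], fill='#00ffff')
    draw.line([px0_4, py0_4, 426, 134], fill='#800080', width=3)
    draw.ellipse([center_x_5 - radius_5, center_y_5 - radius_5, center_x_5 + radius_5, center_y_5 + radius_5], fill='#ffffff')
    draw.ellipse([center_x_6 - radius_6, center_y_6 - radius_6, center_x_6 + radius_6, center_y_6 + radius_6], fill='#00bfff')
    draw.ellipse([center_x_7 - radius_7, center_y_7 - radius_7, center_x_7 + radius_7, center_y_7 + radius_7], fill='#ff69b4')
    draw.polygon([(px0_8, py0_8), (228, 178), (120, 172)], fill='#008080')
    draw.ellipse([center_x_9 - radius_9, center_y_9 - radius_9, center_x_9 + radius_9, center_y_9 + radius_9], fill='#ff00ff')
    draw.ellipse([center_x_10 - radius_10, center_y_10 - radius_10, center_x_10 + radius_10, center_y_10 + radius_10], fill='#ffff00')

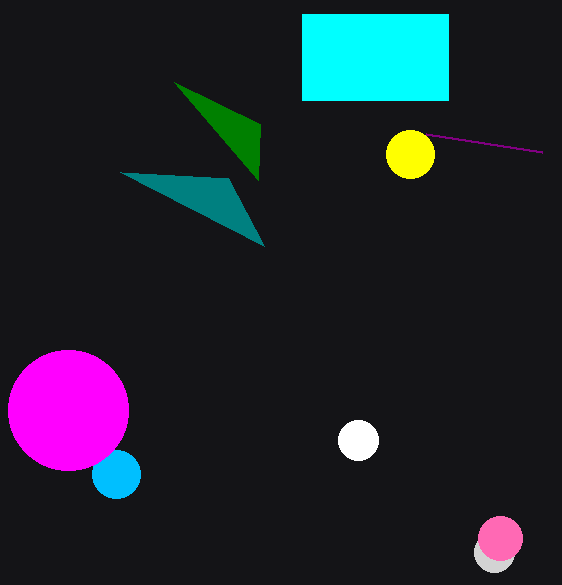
px2_1 = 258, py2_1 = 180, center_x_2 = 494, center_y_2 = 552, radius_2 = 20, px0_3 = 302, py0_3 = 14, px1_3 = 448, py1_3 = 100, px0_4 = 542, py0_4 = 152, center_x_5 = 358, center_y_5 = 440, radius_5 = 20, center_x_6 = 116, center_y_6 = 474, radius_6 = 24, center_x_7 = 500, center_y_7 = 538, radius_7 = 22, px0_8 = 264, py0_8 = 246, center_x_9 = 68, center_y_9 = 410, radius_9 = 60, center_x_10 = 410, center_y_10 = 154, radius_10 = 24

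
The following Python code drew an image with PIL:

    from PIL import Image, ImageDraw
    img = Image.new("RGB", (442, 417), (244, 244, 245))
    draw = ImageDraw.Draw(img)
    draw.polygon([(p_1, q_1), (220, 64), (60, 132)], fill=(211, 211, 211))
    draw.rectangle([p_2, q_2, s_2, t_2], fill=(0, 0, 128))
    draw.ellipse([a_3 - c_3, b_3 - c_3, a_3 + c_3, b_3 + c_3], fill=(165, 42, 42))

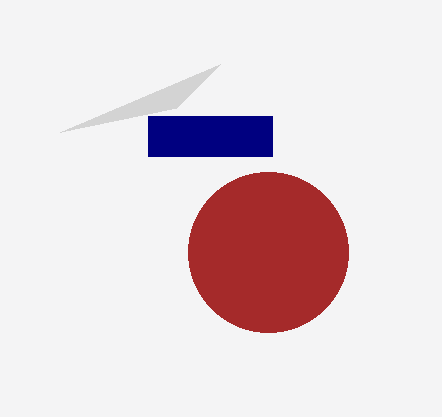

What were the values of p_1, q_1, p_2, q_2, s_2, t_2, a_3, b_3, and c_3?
p_1 = 176; q_1 = 108; p_2 = 148; q_2 = 116; s_2 = 272; t_2 = 156; a_3 = 268; b_3 = 252; c_3 = 80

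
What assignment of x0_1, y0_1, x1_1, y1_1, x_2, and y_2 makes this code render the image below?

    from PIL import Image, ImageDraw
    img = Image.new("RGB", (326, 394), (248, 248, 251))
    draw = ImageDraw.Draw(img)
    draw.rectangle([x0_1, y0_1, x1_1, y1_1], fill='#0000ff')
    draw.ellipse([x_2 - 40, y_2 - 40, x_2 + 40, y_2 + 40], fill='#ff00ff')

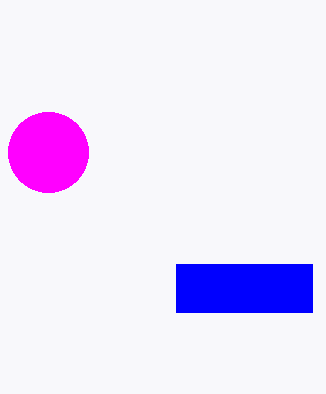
x0_1 = 176
y0_1 = 264
x1_1 = 312
y1_1 = 312
x_2 = 48
y_2 = 152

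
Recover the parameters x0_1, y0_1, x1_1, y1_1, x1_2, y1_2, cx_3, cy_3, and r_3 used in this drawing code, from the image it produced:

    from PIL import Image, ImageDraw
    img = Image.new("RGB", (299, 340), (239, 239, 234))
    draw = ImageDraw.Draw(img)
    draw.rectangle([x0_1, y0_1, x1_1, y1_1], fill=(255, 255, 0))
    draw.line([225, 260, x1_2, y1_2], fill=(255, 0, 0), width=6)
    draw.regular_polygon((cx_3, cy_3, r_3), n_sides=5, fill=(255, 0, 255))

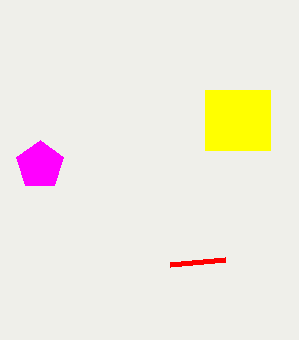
x0_1 = 205
y0_1 = 90
x1_1 = 270
y1_1 = 150
x1_2 = 170
y1_2 = 265
cx_3 = 40
cy_3 = 165
r_3 = 25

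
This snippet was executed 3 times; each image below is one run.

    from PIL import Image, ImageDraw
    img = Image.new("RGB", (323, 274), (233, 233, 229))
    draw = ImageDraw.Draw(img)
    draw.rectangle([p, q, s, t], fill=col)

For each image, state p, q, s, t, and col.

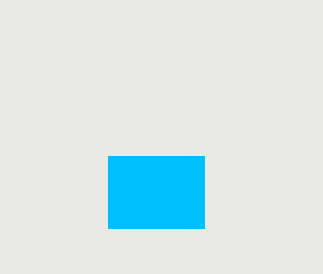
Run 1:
p = 108, q = 156, s = 204, t = 228, col = 'deepskyblue'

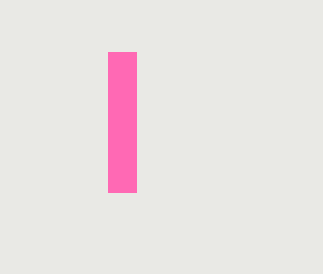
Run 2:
p = 108, q = 52, s = 136, t = 192, col = 'hotpink'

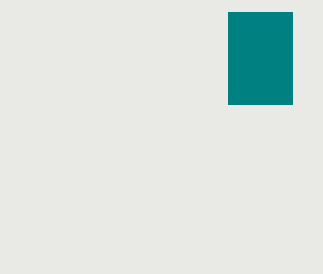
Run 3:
p = 228, q = 12, s = 292, t = 104, col = 'teal'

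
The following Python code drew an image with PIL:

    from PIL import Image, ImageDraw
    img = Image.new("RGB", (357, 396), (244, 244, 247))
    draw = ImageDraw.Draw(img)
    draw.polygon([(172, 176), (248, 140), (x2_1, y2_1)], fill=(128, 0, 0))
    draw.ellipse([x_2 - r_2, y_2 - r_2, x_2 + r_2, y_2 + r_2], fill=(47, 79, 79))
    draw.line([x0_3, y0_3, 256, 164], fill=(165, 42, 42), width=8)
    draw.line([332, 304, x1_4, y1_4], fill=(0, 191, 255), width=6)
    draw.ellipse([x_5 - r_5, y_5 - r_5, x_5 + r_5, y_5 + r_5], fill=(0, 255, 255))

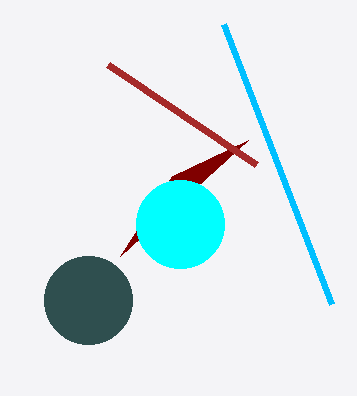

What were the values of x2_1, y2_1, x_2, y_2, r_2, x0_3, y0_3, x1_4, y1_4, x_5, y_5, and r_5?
x2_1 = 120, y2_1 = 256, x_2 = 88, y_2 = 300, r_2 = 44, x0_3 = 108, y0_3 = 64, x1_4 = 224, y1_4 = 24, x_5 = 180, y_5 = 224, r_5 = 44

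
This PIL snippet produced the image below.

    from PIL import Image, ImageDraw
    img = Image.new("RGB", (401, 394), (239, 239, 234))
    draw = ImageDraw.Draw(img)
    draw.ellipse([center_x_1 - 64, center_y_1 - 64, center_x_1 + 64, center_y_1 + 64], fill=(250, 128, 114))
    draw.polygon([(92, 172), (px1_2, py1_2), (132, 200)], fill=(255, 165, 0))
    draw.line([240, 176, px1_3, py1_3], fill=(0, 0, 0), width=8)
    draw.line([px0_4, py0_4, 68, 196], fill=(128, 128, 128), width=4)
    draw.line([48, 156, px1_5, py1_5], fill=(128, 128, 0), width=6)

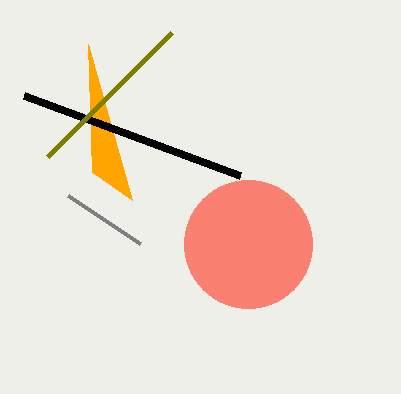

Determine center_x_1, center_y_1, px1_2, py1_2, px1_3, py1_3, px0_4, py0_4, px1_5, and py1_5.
center_x_1 = 248
center_y_1 = 244
px1_2 = 88
py1_2 = 44
px1_3 = 24
py1_3 = 96
px0_4 = 140
py0_4 = 244
px1_5 = 172
py1_5 = 32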